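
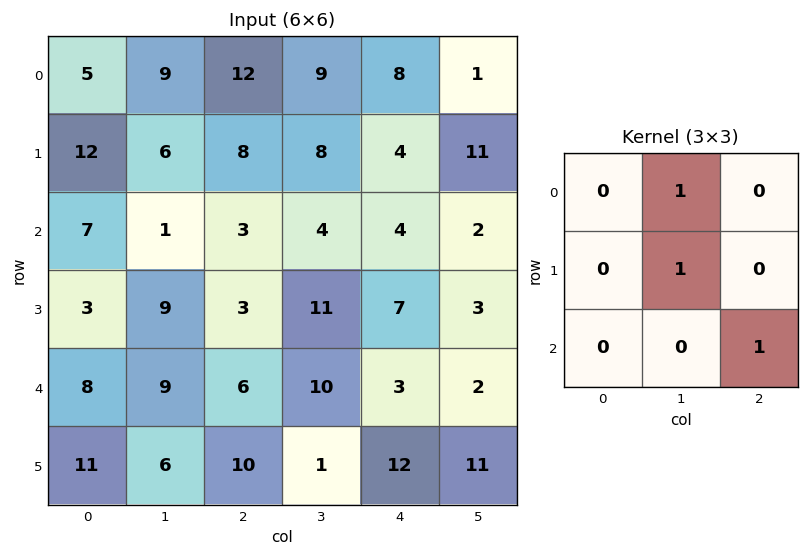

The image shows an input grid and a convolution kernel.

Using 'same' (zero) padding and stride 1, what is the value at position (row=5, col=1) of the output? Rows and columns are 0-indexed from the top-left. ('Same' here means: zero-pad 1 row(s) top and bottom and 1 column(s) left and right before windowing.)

The receptive field on the zero-padded input at this output position is [8 9 6 / 11 6 10 / 0 0 0]. Elementwise product with the kernel and sum: 9·1 + 6·1 + 0·1.

15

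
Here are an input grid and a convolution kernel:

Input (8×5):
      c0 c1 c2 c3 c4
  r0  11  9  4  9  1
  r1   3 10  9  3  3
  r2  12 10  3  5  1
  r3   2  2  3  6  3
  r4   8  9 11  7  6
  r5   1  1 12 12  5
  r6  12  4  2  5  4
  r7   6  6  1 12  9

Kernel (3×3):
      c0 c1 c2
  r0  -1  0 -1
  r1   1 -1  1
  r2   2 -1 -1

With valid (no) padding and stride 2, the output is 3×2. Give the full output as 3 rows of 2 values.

Output[0,0]: The receptive field on the input at this output position is [11 9 4 / 3 10 9 / 12 10 3]. Elementwise product with the kernel and sum: 11·-1 + 4·-1 + 3·1 + 10·-1 + 9·1 + 12·2 + 10·-1 + 3·-1.
Output[0,1]: The receptive field on the input at this output position is [4 9 1 / 9 3 3 / 3 5 1]. Elementwise product with the kernel and sum: 4·-1 + 1·-1 + 9·1 + 3·-1 + 3·1 + 3·2 + 5·-1 + 1·-1.

-2 4
-16 5
11 -17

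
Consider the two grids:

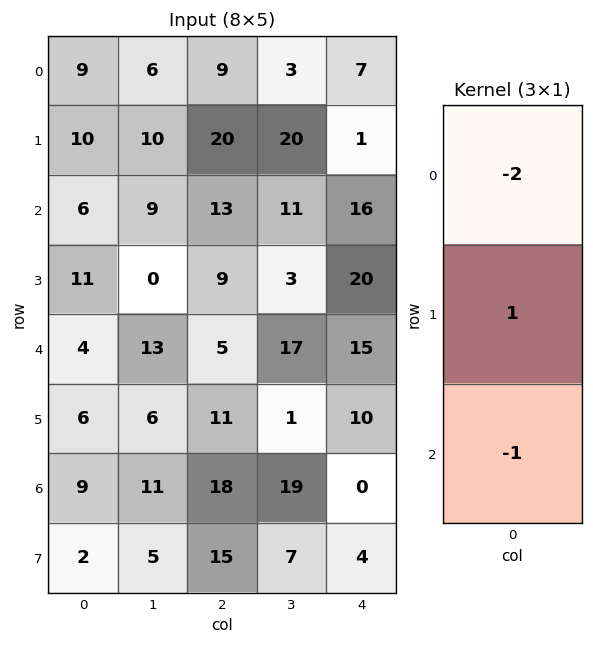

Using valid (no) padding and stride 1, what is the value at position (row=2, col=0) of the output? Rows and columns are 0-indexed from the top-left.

-5

The receptive field on the input at this output position is [6 / 11 / 4]. Elementwise product with the kernel and sum: 6·-2 + 11·1 + 4·-1.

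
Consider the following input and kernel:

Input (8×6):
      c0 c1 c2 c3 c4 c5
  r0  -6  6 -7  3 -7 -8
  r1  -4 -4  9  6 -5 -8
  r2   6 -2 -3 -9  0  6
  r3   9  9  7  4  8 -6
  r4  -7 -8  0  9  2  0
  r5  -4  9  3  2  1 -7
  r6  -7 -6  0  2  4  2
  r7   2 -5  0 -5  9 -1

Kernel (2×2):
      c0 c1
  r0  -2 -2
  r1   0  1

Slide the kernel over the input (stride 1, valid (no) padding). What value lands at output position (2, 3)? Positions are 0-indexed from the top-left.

The receptive field on the input at this output position is [-9 0 / 4 8]. Elementwise product with the kernel and sum: -9·-2 + 0·-2 + 8·1.

26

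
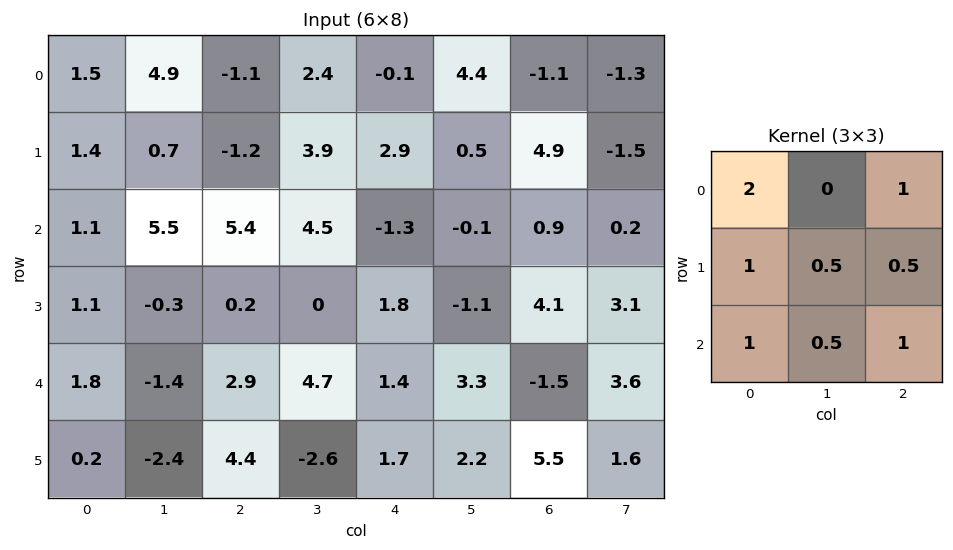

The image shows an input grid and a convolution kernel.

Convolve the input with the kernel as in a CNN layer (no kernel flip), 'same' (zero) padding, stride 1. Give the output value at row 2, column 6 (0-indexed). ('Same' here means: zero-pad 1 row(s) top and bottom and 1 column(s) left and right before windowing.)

The receptive field on the zero-padded input at this output position is [0.5 4.9 -1.5 / -0.1 0.9 0.2 / -1.1 4.1 3.1]. Elementwise product with the kernel and sum: 0.5·2 + -1.5·1 + -0.1·1 + 0.9·0.5 + 0.2·0.5 + -1.1·1 + 4.1·0.5 + 3.1·1.

4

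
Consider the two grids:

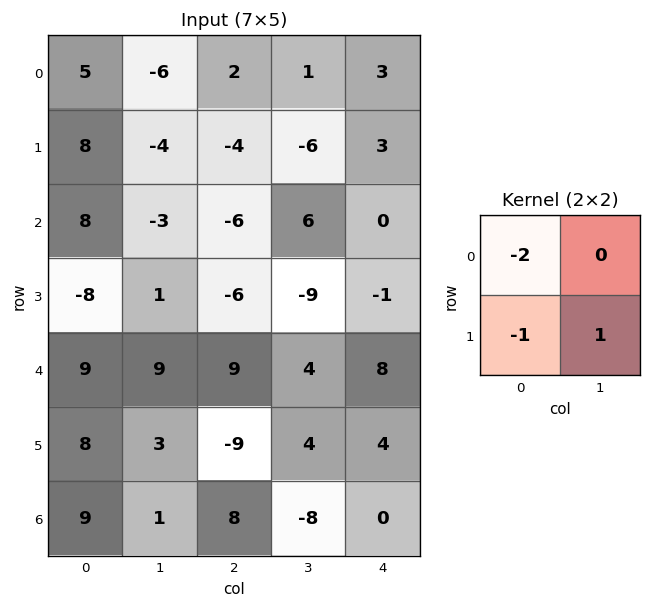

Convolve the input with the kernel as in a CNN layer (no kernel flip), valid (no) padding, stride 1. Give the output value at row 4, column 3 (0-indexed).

-8

The receptive field on the input at this output position is [4 8 / 4 4]. Elementwise product with the kernel and sum: 4·-2 + 4·-1 + 4·1.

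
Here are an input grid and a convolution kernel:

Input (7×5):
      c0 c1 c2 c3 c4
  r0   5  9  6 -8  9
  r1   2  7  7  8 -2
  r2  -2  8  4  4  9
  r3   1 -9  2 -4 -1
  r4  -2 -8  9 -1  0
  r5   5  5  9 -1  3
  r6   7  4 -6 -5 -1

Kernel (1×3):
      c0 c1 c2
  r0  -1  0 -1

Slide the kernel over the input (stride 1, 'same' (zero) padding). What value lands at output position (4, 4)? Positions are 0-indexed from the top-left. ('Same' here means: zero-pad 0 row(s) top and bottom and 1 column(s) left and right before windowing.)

1

The receptive field on the zero-padded input at this output position is [-1 0 0]. Elementwise product with the kernel and sum: -1·-1 + 0·-1.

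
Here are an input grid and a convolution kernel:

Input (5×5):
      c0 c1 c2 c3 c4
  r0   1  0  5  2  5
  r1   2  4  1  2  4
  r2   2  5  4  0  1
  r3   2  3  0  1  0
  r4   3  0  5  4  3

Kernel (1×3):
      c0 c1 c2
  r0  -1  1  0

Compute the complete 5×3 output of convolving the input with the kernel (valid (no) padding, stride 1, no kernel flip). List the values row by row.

-1 5 -3
2 -3 1
3 -1 -4
1 -3 1
-3 5 -1

Output[0,0]: The receptive field on the input at this output position is [1 0 5]. Elementwise product with the kernel and sum: 1·-1 + 0·1.
Output[0,1]: The receptive field on the input at this output position is [0 5 2]. Elementwise product with the kernel and sum: 0·-1 + 5·1.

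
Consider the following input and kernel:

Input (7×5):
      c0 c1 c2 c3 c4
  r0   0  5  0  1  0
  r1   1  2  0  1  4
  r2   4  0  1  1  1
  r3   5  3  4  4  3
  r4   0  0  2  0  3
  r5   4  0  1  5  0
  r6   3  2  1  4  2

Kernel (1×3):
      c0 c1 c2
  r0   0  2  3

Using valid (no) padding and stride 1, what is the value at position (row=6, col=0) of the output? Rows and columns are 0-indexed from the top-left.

7

The receptive field on the input at this output position is [3 2 1]. Elementwise product with the kernel and sum: 2·2 + 1·3.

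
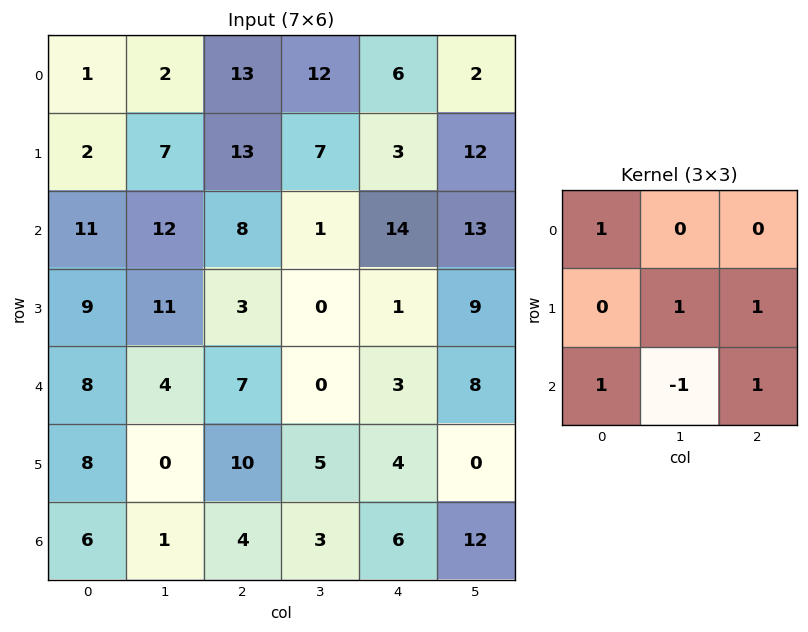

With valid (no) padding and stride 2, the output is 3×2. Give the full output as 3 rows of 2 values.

28 44
36 19
27 23

Output[0,0]: The receptive field on the input at this output position is [1 2 13 / 2 7 13 / 11 12 8]. Elementwise product with the kernel and sum: 1·1 + 7·1 + 13·1 + 11·1 + 12·-1 + 8·1.
Output[0,1]: The receptive field on the input at this output position is [13 12 6 / 13 7 3 / 8 1 14]. Elementwise product with the kernel and sum: 13·1 + 7·1 + 3·1 + 8·1 + 1·-1 + 14·1.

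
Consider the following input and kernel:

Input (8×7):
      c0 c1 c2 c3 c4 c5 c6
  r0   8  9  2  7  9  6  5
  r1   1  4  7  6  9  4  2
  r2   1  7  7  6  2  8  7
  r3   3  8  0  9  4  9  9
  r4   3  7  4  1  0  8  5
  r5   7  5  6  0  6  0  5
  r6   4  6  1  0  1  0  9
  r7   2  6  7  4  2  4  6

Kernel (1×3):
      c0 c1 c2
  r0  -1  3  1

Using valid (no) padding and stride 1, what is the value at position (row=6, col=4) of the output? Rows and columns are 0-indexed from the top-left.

The receptive field on the input at this output position is [1 0 9]. Elementwise product with the kernel and sum: 1·-1 + 0·3 + 9·1.

8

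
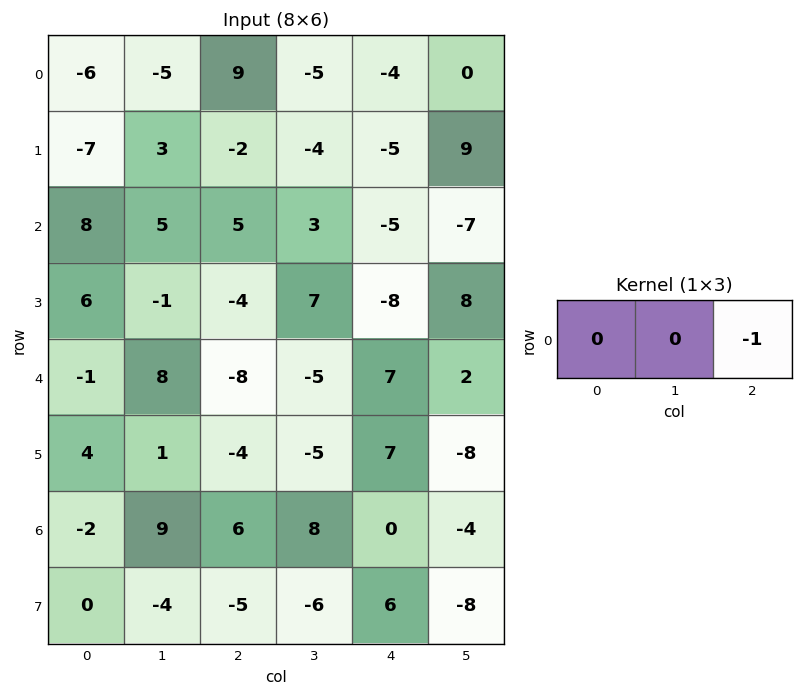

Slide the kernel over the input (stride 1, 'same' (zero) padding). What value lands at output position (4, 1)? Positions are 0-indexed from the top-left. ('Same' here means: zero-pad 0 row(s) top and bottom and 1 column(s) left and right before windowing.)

8

The receptive field on the zero-padded input at this output position is [-1 8 -8]. Elementwise product with the kernel and sum: -8·-1.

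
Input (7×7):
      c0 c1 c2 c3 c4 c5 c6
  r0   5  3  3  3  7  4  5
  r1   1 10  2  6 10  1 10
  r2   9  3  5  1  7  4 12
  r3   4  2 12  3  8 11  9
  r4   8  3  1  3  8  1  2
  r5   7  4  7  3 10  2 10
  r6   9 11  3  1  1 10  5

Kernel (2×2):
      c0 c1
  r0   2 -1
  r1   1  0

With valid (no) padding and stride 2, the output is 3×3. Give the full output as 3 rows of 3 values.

Output[0,0]: The receptive field on the input at this output position is [5 3 / 1 10]. Elementwise product with the kernel and sum: 5·2 + 3·-1 + 1·1.
Output[0,1]: The receptive field on the input at this output position is [3 3 / 2 6]. Elementwise product with the kernel and sum: 3·2 + 3·-1 + 2·1.

8 5 20
19 21 18
20 6 25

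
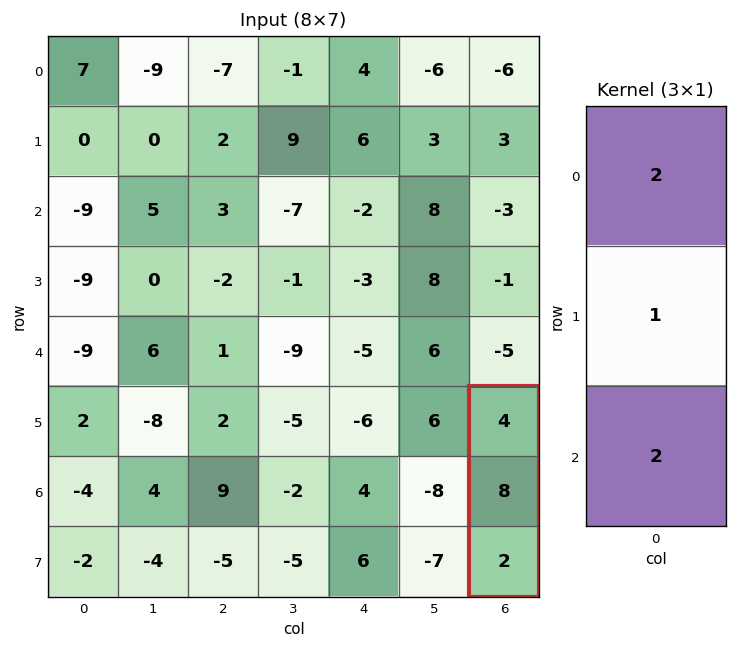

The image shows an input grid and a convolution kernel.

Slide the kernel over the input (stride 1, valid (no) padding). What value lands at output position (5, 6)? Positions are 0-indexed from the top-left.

20

The receptive field on the input at this output position is [4 / 8 / 2]. Elementwise product with the kernel and sum: 4·2 + 8·1 + 2·2.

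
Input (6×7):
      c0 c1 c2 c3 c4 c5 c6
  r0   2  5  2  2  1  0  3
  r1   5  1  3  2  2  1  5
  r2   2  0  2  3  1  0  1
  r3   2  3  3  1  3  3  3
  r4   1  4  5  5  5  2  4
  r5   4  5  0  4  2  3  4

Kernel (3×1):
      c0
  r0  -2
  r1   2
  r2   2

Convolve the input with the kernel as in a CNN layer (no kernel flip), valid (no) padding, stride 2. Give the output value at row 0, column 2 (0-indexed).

The receptive field on the input at this output position is [1 / 2 / 1]. Elementwise product with the kernel and sum: 1·-2 + 2·2 + 1·2.

4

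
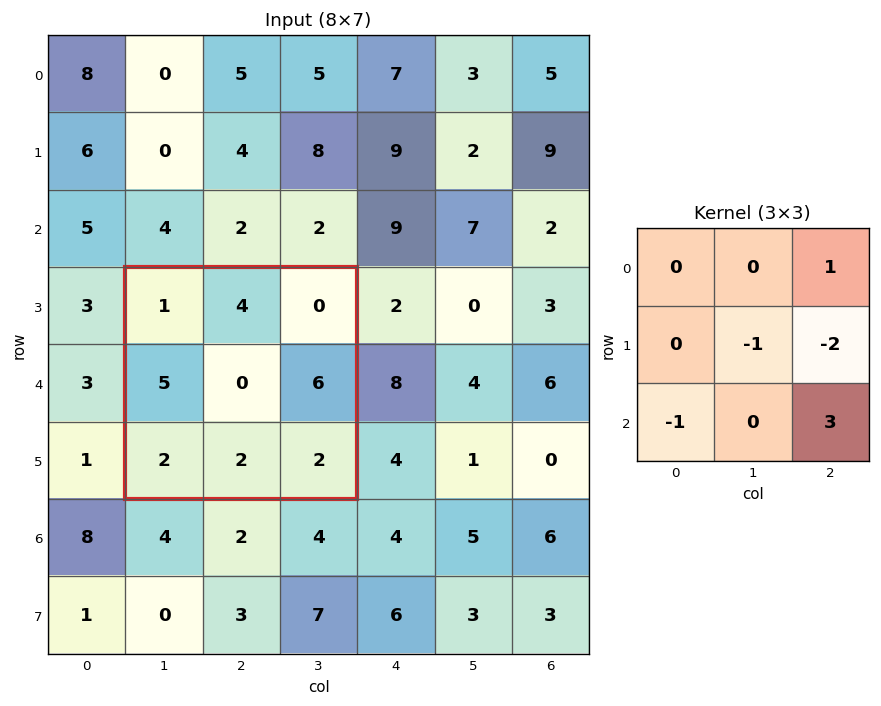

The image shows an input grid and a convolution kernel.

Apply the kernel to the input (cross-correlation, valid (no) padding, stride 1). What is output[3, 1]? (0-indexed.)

-8

The receptive field on the input at this output position is [1 4 0 / 5 0 6 / 2 2 2]. Elementwise product with the kernel and sum: 0·1 + 0·-1 + 6·-2 + 2·-1 + 2·3.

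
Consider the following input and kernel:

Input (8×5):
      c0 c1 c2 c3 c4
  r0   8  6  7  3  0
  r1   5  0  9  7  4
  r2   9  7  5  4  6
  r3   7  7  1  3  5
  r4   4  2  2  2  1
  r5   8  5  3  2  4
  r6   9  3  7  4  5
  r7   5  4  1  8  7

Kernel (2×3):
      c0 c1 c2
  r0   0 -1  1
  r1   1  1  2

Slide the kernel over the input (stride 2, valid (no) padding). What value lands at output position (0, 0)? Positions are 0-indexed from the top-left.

The receptive field on the input at this output position is [8 6 7 / 5 0 9]. Elementwise product with the kernel and sum: 6·-1 + 7·1 + 5·1 + 0·1 + 9·2.

24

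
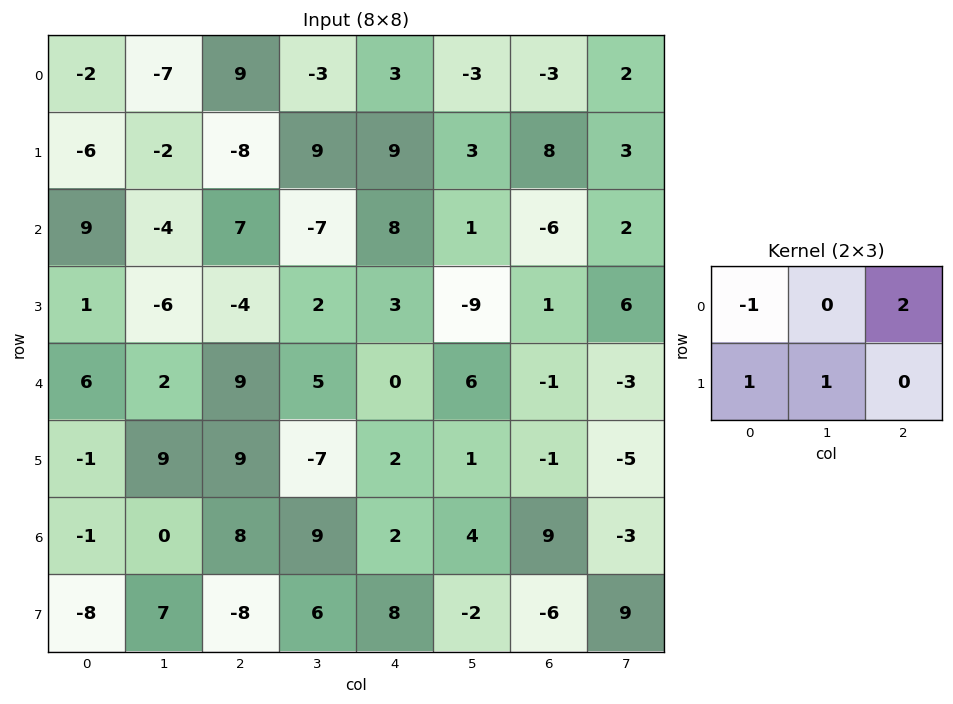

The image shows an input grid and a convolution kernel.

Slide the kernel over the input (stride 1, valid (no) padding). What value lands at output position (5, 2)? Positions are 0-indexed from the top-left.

12

The receptive field on the input at this output position is [9 -7 2 / 8 9 2]. Elementwise product with the kernel and sum: 9·-1 + 2·2 + 8·1 + 9·1.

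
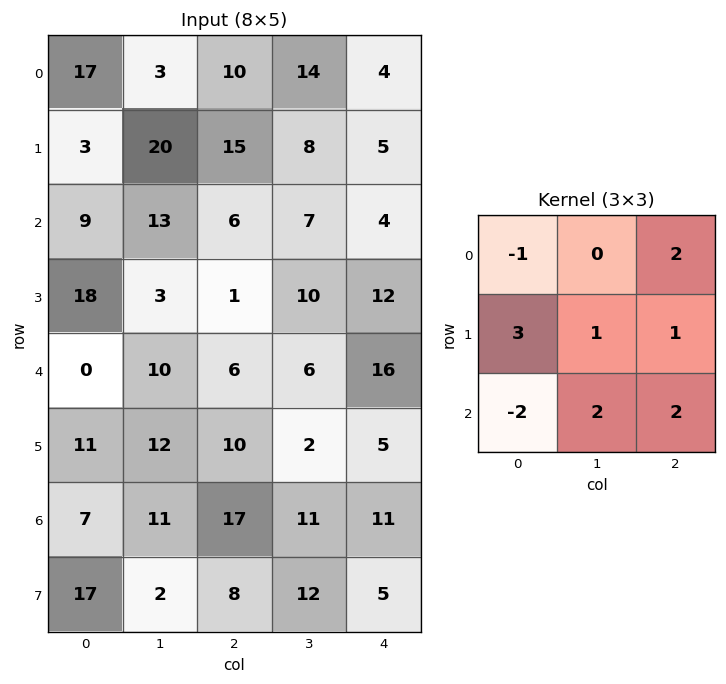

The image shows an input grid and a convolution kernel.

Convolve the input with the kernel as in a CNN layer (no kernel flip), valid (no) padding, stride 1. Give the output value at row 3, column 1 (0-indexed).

The receptive field on the input at this output position is [3 1 10 / 10 6 6 / 12 10 2]. Elementwise product with the kernel and sum: 3·-1 + 10·2 + 10·3 + 6·1 + 6·1 + 12·-2 + 10·2 + 2·2.

59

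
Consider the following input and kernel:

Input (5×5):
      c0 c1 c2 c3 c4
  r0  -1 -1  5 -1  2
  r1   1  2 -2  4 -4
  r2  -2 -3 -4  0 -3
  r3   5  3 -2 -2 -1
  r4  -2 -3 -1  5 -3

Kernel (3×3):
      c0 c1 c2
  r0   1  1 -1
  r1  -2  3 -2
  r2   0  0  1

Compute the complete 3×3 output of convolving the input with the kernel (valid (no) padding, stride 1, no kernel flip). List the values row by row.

-3 -13 23
6 -12 19
1 -10 -4

Output[0,0]: The receptive field on the input at this output position is [-1 -1 5 / 1 2 -2 / -2 -3 -4]. Elementwise product with the kernel and sum: -1·1 + -1·1 + 5·-1 + 1·-2 + 2·3 + -2·-2 + -4·1.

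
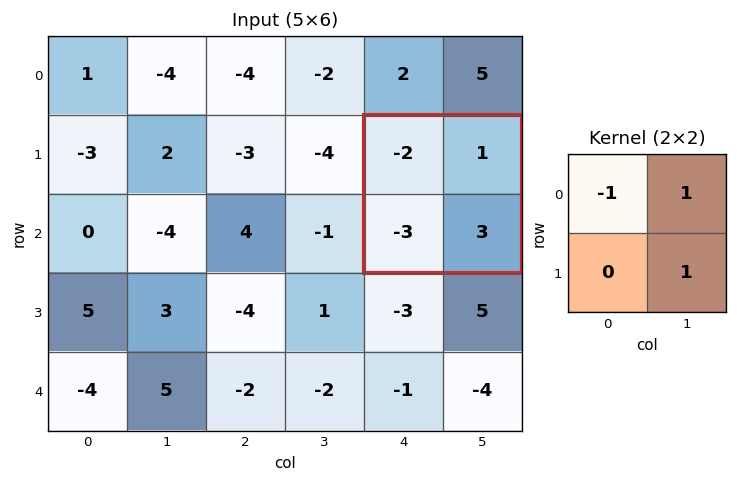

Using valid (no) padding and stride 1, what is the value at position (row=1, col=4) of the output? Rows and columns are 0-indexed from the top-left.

6

The receptive field on the input at this output position is [-2 1 / -3 3]. Elementwise product with the kernel and sum: -2·-1 + 1·1 + 3·1.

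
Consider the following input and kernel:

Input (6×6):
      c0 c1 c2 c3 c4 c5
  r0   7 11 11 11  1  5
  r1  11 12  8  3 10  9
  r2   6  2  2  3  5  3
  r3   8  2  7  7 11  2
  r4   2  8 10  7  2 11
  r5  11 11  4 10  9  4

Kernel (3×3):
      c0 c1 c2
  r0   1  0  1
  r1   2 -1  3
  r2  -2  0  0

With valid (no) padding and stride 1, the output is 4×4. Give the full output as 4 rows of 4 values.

Output[0,0]: The receptive field on the input at this output position is [7 11 11 / 11 12 8 / 6 2 2]. Elementwise product with the kernel and sum: 7·1 + 11·1 + 11·2 + 12·-1 + 8·3 + 6·-2.
Output[0,1]: The receptive field on the input at this output position is [11 11 11 / 12 8 3 / 2 2 3]. Elementwise product with the kernel and sum: 11·1 + 11·1 + 12·2 + 8·-1 + 3·3 + 2·-2.

40 43 51 33
19 22 20 8
39 7 27 1
19 14 29 34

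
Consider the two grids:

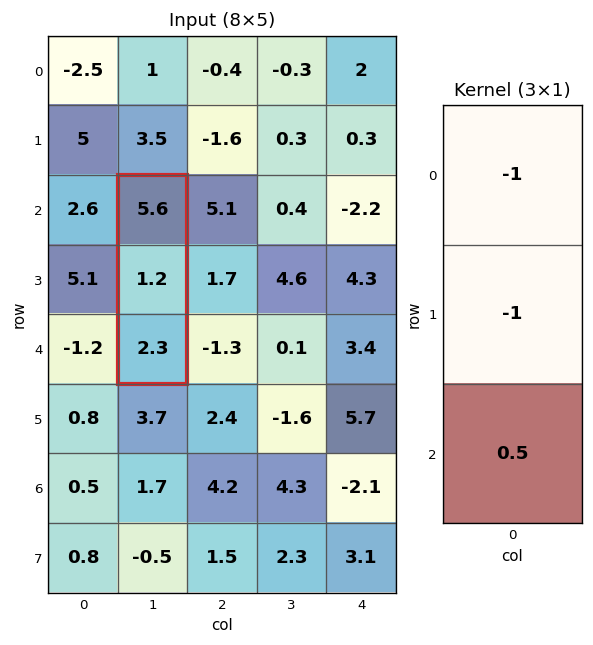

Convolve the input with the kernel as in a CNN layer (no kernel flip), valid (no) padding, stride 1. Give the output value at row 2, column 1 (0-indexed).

The receptive field on the input at this output position is [5.6 / 1.2 / 2.3]. Elementwise product with the kernel and sum: 5.6·-1 + 1.2·-1 + 2.3·0.5.

-5.65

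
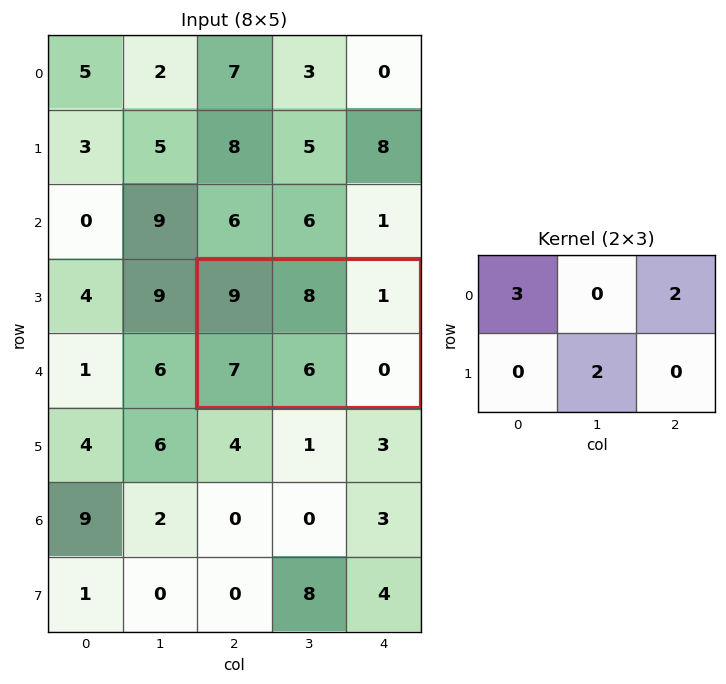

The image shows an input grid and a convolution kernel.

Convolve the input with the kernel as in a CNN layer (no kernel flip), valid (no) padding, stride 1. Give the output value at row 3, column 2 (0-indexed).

The receptive field on the input at this output position is [9 8 1 / 7 6 0]. Elementwise product with the kernel and sum: 9·3 + 1·2 + 6·2.

41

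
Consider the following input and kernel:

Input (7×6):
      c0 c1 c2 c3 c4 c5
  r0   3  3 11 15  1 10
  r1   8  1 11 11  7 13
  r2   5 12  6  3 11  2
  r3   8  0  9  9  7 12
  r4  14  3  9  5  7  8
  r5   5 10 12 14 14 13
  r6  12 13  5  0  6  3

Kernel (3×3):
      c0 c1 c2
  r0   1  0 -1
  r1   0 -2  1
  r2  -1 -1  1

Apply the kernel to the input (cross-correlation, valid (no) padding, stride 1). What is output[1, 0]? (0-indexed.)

-20

The receptive field on the input at this output position is [8 1 11 / 5 12 6 / 8 0 9]. Elementwise product with the kernel and sum: 8·1 + 11·-1 + 12·-2 + 6·1 + 8·-1 + 0·-1 + 9·1.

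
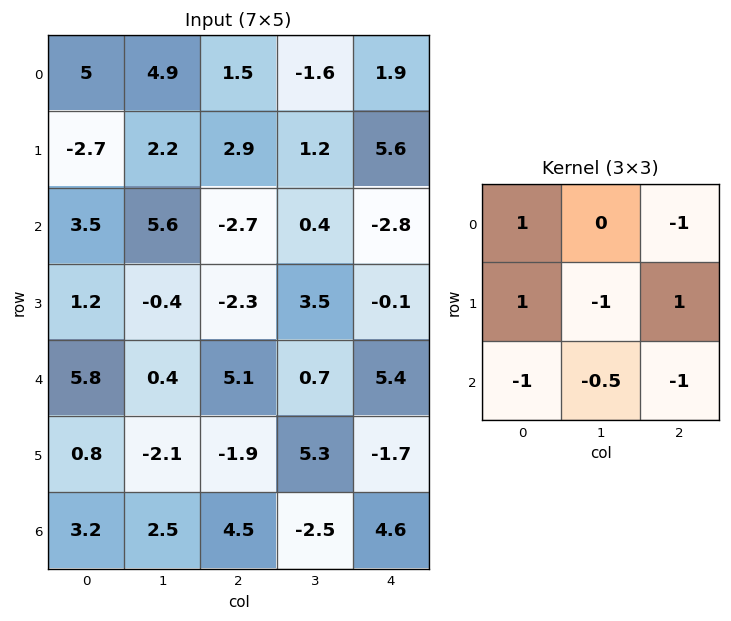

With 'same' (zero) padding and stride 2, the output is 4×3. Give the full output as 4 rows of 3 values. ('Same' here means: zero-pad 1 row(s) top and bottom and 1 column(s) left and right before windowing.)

Output[0,0]: The receptive field on the zero-padded input at this output position is [0 0 0 / 0 5 4.9 / 0 -2.7 2.2]. Elementwise product with the kernel and sum: 0·1 + 0·-1 + 0·1 + 5·-1 + 4.9·1 + 0·-1 + -2.7·-0.5 + 2.2·-1.
Output[0,1]: The receptive field on the zero-padded input at this output position is [0 0 0 / 4.9 1.5 -1.6 / 2.2 2.9 1.2]. Elementwise product with the kernel and sum: 0·1 + 0·-1 + 4.9·1 + 1.5·-1 + -1.6·1 + 2.2·-1 + 2.9·-0.5 + 1.2·-1.

-0.95 -3.05 -7.5
-0.3 7.75 0.95
-3.3 -10.15 -5.65
1.4 -11.9 -1.8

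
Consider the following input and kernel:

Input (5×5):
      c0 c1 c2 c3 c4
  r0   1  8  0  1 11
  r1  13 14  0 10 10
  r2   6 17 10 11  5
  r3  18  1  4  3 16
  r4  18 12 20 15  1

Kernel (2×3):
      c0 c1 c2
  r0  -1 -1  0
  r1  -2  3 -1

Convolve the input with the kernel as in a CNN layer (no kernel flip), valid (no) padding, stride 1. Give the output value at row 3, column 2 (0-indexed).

-3

The receptive field on the input at this output position is [4 3 16 / 20 15 1]. Elementwise product with the kernel and sum: 4·-1 + 3·-1 + 20·-2 + 15·3 + 1·-1.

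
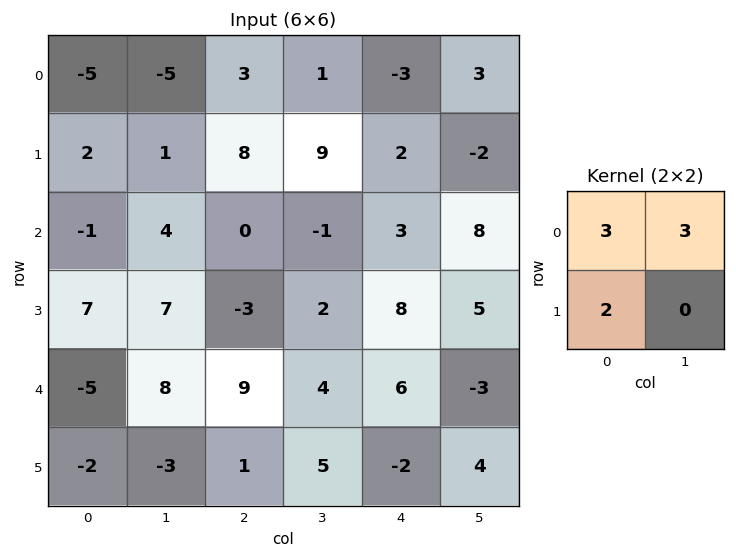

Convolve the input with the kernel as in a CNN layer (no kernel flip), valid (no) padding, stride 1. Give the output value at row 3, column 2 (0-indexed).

15

The receptive field on the input at this output position is [-3 2 / 9 4]. Elementwise product with the kernel and sum: -3·3 + 2·3 + 9·2.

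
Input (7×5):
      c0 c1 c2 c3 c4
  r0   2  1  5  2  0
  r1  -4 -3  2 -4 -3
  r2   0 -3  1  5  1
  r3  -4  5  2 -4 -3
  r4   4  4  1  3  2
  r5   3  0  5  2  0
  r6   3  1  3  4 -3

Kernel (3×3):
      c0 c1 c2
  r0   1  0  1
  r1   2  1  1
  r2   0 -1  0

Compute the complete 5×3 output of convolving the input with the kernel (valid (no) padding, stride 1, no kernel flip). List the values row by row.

Output[0,0]: The receptive field on the input at this output position is [2 1 5 / -4 -3 2 / 0 -3 1]. Elementwise product with the kernel and sum: 2·1 + 5·1 + -4·2 + -3·1 + 2·1 + -3·-1.
Output[0,1]: The receptive field on the input at this output position is [1 5 2 / -3 2 -4 / -3 1 5]. Elementwise product with the kernel and sum: 1·1 + 2·1 + -3·2 + 2·1 + -4·1 + 1·-1.

1 -6 -3
-9 -9 11
-4 9 -4
11 8 4
15 11 11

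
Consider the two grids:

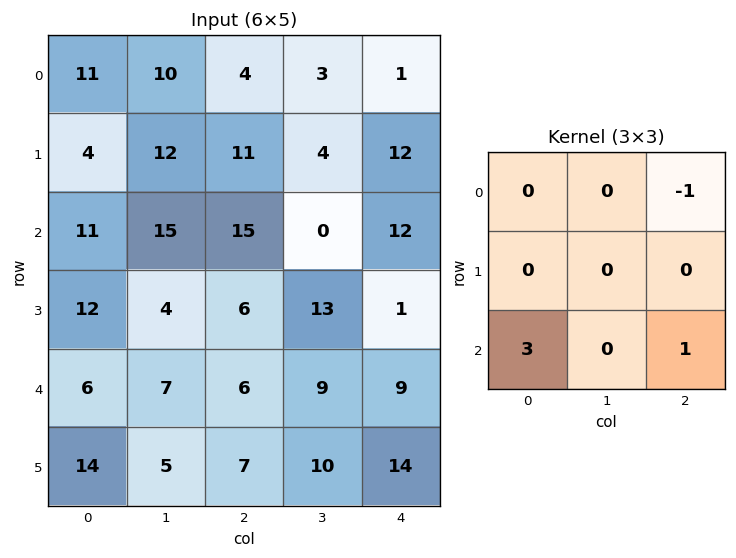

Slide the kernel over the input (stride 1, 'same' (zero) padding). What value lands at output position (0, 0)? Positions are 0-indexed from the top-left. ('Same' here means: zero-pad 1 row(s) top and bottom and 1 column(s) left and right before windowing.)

12

The receptive field on the zero-padded input at this output position is [0 0 0 / 0 11 10 / 0 4 12]. Elementwise product with the kernel and sum: 0·-1 + 0·3 + 12·1.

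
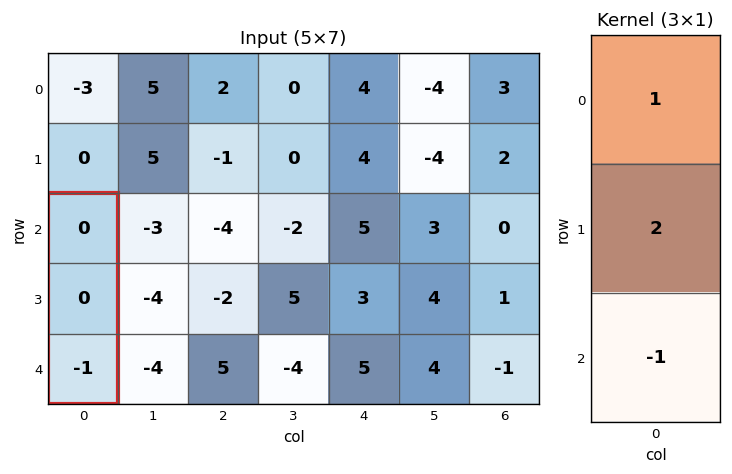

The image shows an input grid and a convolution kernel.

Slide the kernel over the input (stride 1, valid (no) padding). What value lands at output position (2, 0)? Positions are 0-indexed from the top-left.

1

The receptive field on the input at this output position is [0 / 0 / -1]. Elementwise product with the kernel and sum: 0·1 + 0·2 + -1·-1.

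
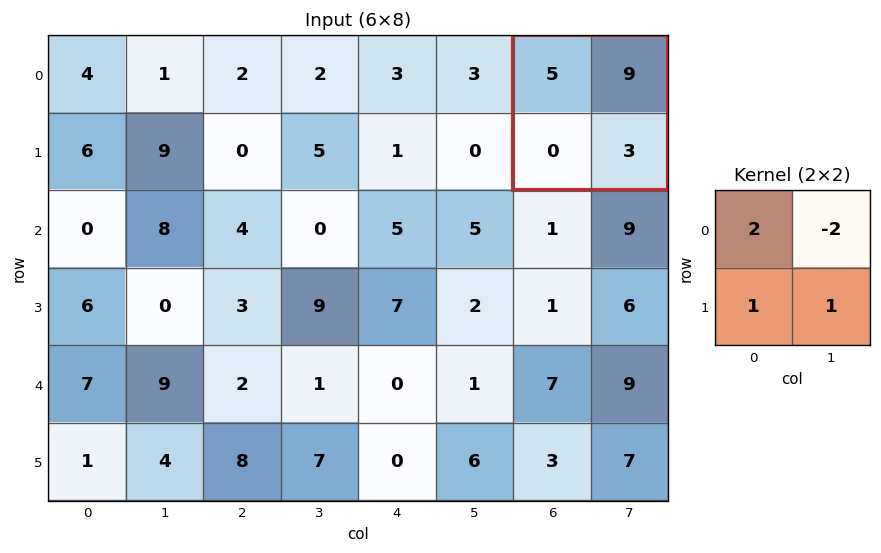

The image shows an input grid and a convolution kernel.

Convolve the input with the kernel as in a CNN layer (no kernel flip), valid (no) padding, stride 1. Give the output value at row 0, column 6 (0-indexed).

The receptive field on the input at this output position is [5 9 / 0 3]. Elementwise product with the kernel and sum: 5·2 + 9·-2 + 0·1 + 3·1.

-5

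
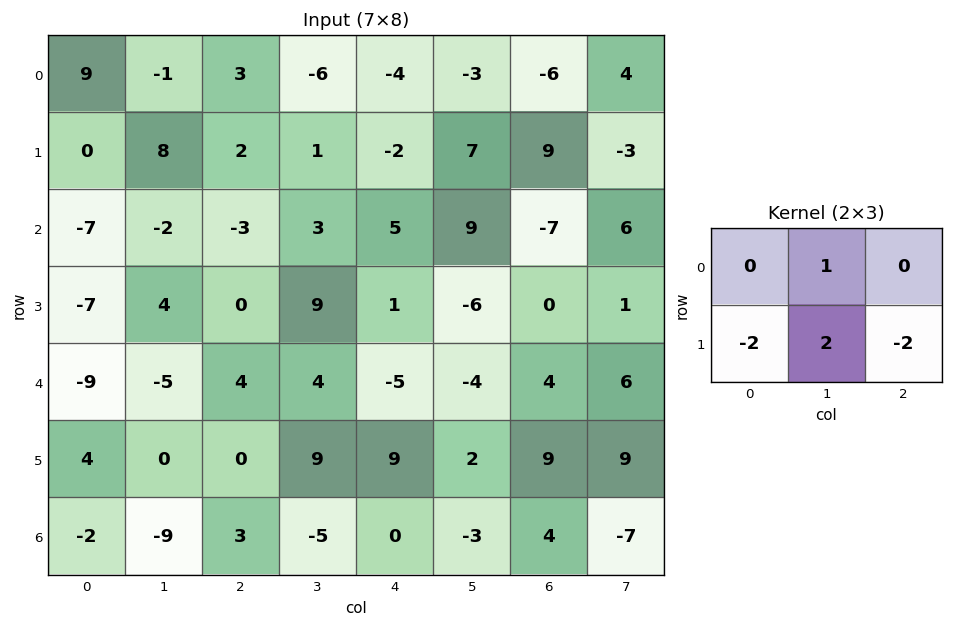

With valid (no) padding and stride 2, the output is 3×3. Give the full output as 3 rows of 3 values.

Output[0,0]: The receptive field on the input at this output position is [9 -1 3 / 0 8 2]. Elementwise product with the kernel and sum: -1·1 + 0·-2 + 8·2 + 2·-2.

11 -4 -3
20 19 -5
-13 4 -36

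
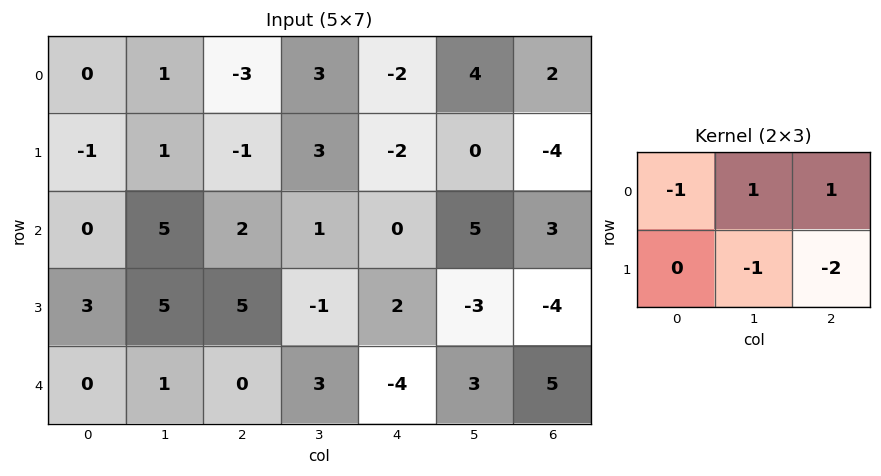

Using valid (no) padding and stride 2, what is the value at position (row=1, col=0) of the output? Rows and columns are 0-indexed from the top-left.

The receptive field on the input at this output position is [0 5 2 / 3 5 5]. Elementwise product with the kernel and sum: 0·-1 + 5·1 + 2·1 + 5·-1 + 5·-2.

-8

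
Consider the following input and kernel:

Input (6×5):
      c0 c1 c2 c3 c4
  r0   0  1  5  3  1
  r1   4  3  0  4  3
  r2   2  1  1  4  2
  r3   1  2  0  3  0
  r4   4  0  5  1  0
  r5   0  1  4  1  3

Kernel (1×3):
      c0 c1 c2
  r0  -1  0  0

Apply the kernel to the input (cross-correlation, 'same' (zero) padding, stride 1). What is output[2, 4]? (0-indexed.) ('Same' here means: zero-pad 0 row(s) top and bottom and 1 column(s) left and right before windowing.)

The receptive field on the zero-padded input at this output position is [4 2 0]. Elementwise product with the kernel and sum: 4·-1.

-4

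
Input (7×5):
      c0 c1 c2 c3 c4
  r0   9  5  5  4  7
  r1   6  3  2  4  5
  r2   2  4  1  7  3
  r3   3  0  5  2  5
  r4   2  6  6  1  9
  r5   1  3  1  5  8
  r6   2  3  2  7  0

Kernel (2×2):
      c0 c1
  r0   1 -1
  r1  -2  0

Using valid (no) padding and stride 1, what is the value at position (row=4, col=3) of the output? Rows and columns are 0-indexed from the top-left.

The receptive field on the input at this output position is [1 9 / 5 8]. Elementwise product with the kernel and sum: 1·1 + 9·-1 + 5·-2.

-18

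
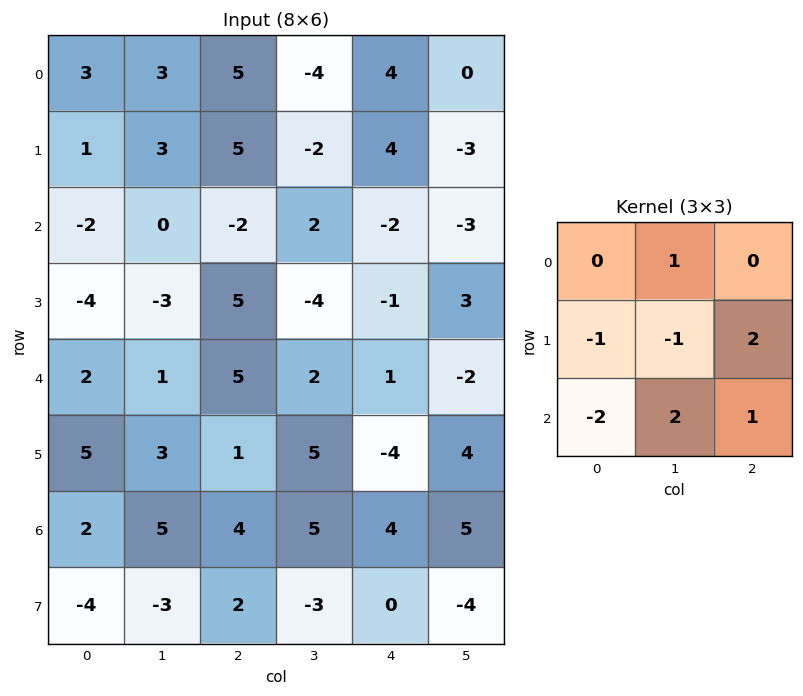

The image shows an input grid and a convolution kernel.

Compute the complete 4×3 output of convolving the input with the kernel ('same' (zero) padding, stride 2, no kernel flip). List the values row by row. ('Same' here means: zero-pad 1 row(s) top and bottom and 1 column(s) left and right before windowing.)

8 -14 9
-8 23 7
9 4 -22
2 9 -1

Output[0,0]: The receptive field on the zero-padded input at this output position is [0 0 0 / 0 3 3 / 0 1 3]. Elementwise product with the kernel and sum: 0·1 + 0·-1 + 3·-1 + 3·2 + 0·-2 + 1·2 + 3·1.
Output[0,1]: The receptive field on the zero-padded input at this output position is [0 0 0 / 3 5 -4 / 3 5 -2]. Elementwise product with the kernel and sum: 0·1 + 3·-1 + 5·-1 + -4·2 + 3·-2 + 5·2 + -2·1.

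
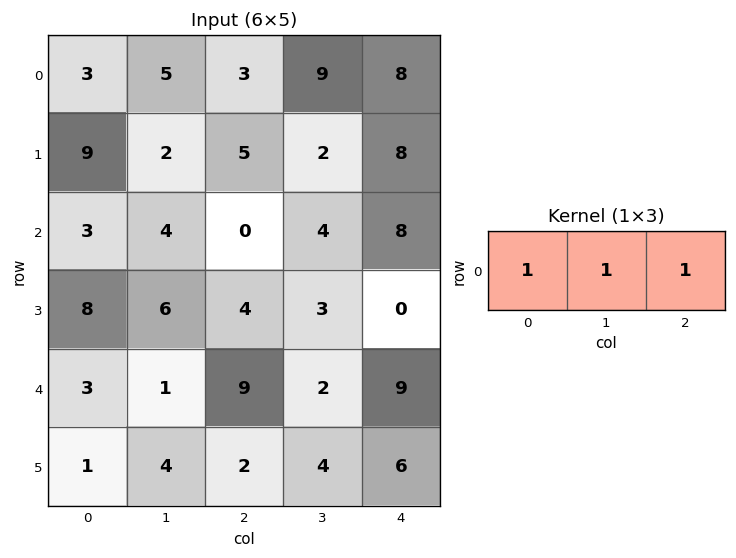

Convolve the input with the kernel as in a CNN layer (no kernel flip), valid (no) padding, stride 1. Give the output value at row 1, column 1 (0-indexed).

9

The receptive field on the input at this output position is [2 5 2]. Elementwise product with the kernel and sum: 2·1 + 5·1 + 2·1.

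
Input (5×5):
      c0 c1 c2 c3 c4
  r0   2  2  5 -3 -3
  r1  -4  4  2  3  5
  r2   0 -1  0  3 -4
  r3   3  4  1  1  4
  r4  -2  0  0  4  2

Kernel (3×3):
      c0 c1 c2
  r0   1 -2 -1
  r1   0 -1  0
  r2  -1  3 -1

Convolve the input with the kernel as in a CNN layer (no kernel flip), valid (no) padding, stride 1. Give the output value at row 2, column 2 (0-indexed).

The receptive field on the input at this output position is [0 3 -4 / 1 1 4 / 0 4 2]. Elementwise product with the kernel and sum: 0·1 + 3·-2 + -4·-1 + 1·-1 + 0·-1 + 4·3 + 2·-1.

7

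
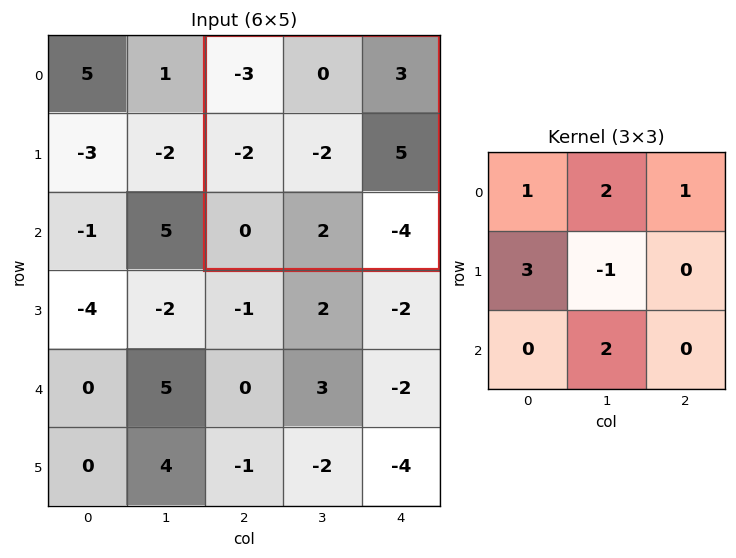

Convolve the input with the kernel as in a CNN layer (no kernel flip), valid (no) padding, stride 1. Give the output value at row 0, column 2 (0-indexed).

The receptive field on the input at this output position is [-3 0 3 / -2 -2 5 / 0 2 -4]. Elementwise product with the kernel and sum: -3·1 + 0·2 + 3·1 + -2·3 + -2·-1 + 2·2.

0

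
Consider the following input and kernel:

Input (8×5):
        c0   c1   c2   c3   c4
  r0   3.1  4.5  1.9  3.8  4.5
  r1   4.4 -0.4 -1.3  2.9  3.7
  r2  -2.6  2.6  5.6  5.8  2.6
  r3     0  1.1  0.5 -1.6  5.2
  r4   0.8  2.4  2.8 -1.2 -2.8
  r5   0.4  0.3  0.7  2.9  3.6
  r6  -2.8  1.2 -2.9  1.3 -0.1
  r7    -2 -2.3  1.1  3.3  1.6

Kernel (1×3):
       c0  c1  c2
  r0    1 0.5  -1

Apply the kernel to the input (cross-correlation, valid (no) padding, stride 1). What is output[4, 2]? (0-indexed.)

The receptive field on the input at this output position is [2.8 -1.2 -2.8]. Elementwise product with the kernel and sum: 2.8·1 + -1.2·0.5 + -2.8·-1.

5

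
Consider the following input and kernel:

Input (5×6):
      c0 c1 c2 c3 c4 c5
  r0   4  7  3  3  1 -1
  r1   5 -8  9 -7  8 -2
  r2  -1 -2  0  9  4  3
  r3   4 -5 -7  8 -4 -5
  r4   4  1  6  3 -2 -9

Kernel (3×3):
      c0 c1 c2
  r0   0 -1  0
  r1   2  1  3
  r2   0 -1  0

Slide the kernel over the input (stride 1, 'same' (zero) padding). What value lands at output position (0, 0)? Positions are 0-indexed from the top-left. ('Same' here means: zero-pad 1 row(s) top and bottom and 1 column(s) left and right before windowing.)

The receptive field on the zero-padded input at this output position is [0 0 0 / 0 4 7 / 0 5 -8]. Elementwise product with the kernel and sum: 0·-1 + 0·2 + 4·1 + 7·3 + 5·-1.

20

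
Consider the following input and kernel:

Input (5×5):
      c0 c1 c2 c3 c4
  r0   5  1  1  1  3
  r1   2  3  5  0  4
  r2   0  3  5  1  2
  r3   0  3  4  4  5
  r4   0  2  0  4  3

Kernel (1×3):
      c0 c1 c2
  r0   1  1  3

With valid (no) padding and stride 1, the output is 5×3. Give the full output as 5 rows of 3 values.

Output[0,0]: The receptive field on the input at this output position is [5 1 1]. Elementwise product with the kernel and sum: 5·1 + 1·1 + 1·3.
Output[0,1]: The receptive field on the input at this output position is [1 1 1]. Elementwise product with the kernel and sum: 1·1 + 1·1 + 1·3.

9 5 11
20 8 17
18 11 12
15 19 23
2 14 13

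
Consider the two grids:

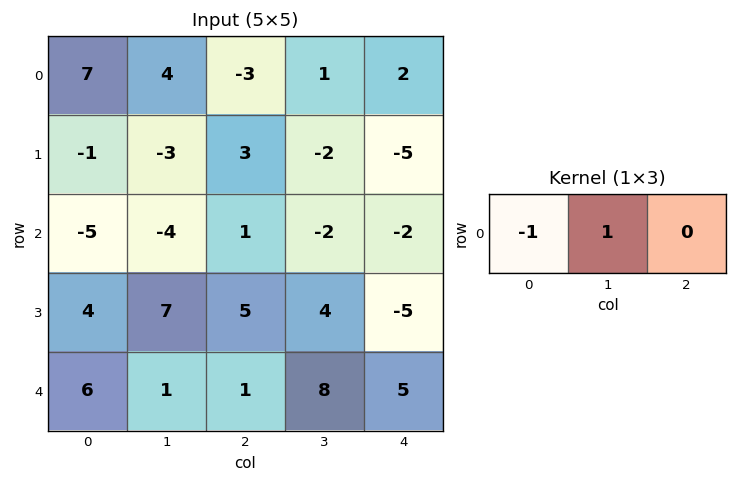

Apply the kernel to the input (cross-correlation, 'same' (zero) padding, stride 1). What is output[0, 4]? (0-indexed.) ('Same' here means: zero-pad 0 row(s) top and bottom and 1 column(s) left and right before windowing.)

The receptive field on the zero-padded input at this output position is [1 2 0]. Elementwise product with the kernel and sum: 1·-1 + 2·1.

1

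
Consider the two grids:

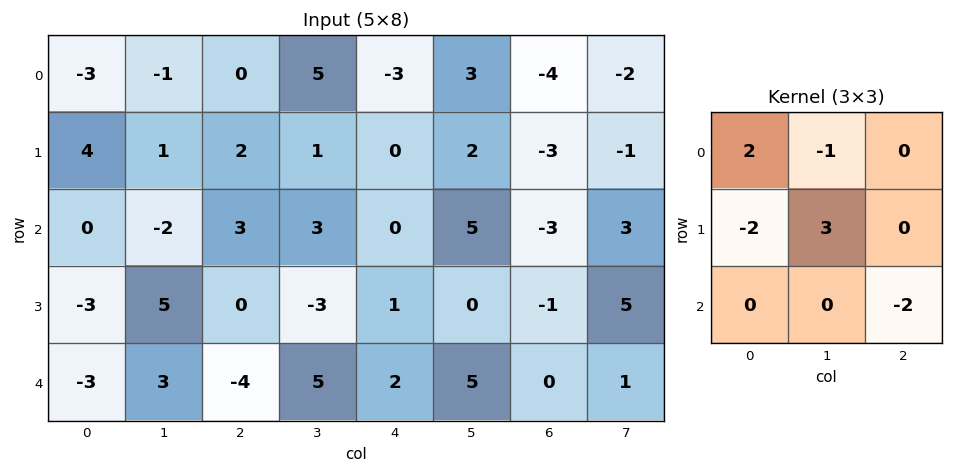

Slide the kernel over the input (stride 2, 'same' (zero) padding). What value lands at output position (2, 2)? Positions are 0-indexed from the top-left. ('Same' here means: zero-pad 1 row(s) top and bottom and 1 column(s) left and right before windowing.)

-11

The receptive field on the zero-padded input at this output position is [-3 1 0 / 5 2 5 / 0 0 0]. Elementwise product with the kernel and sum: -3·2 + 1·-1 + 5·-2 + 2·3 + 0·-2.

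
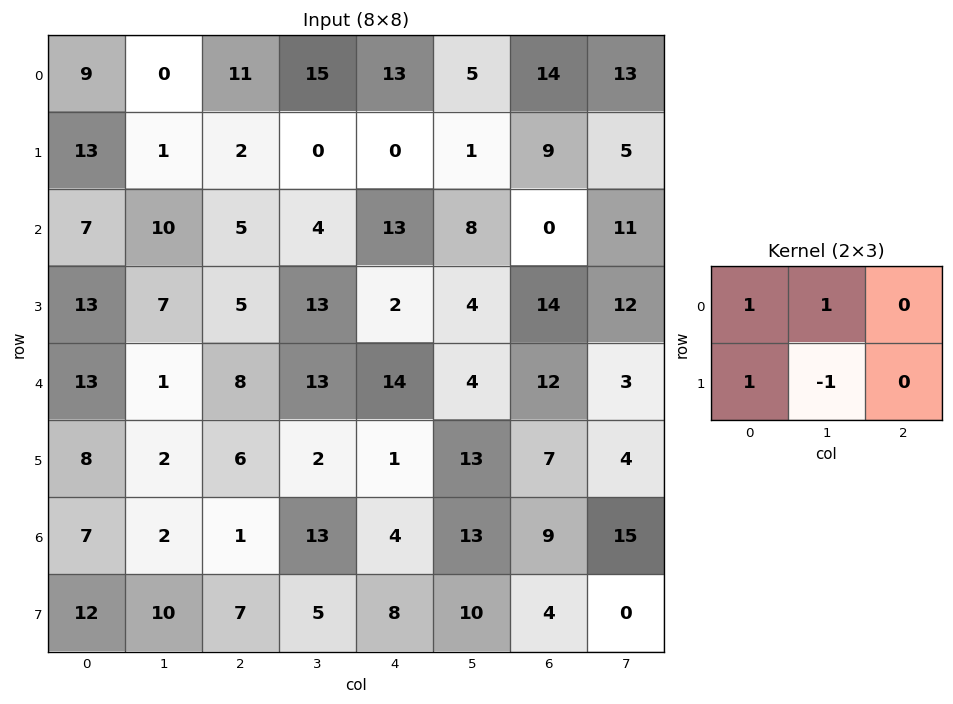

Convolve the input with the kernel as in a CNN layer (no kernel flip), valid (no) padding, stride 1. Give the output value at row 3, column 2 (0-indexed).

13

The receptive field on the input at this output position is [5 13 2 / 8 13 14]. Elementwise product with the kernel and sum: 5·1 + 13·1 + 8·1 + 13·-1.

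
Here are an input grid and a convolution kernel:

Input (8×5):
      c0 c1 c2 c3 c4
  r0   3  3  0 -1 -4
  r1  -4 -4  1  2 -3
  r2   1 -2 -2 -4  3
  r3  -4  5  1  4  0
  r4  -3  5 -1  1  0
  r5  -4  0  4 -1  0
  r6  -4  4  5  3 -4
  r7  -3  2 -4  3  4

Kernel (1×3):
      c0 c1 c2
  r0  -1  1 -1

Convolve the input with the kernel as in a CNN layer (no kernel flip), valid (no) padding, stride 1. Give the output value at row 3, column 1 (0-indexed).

-8

The receptive field on the input at this output position is [5 1 4]. Elementwise product with the kernel and sum: 5·-1 + 1·1 + 4·-1.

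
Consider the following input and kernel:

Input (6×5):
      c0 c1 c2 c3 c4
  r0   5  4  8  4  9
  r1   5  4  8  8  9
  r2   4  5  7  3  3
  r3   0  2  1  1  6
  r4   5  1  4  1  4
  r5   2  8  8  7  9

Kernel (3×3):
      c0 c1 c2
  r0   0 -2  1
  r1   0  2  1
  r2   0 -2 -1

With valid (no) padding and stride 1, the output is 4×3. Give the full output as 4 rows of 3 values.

-1 -5 17
12 6 -6
-4 -17 -1
-21 -15 -13

Output[0,0]: The receptive field on the input at this output position is [5 4 8 / 5 4 8 / 4 5 7]. Elementwise product with the kernel and sum: 4·-2 + 8·1 + 4·2 + 8·1 + 5·-2 + 7·-1.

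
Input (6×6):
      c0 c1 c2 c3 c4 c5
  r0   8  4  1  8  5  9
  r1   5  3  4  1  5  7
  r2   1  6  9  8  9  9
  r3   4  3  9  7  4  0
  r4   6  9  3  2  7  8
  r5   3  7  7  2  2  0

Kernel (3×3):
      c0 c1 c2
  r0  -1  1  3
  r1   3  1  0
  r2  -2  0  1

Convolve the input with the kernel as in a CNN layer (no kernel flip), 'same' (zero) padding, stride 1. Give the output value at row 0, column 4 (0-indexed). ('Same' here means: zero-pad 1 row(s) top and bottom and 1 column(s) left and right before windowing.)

34

The receptive field on the zero-padded input at this output position is [0 0 0 / 8 5 9 / 1 5 7]. Elementwise product with the kernel and sum: 0·-1 + 0·1 + 0·3 + 8·3 + 5·1 + 1·-2 + 7·1.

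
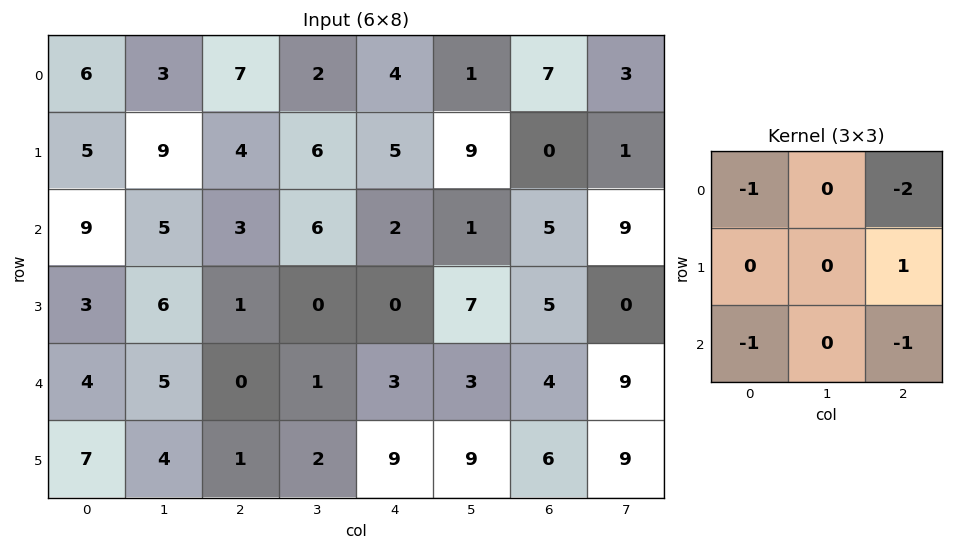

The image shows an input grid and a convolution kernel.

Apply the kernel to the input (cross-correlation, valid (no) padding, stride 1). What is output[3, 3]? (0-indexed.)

-22

The receptive field on the input at this output position is [0 0 7 / 1 3 3 / 2 9 9]. Elementwise product with the kernel and sum: 0·-1 + 7·-2 + 3·1 + 2·-1 + 9·-1.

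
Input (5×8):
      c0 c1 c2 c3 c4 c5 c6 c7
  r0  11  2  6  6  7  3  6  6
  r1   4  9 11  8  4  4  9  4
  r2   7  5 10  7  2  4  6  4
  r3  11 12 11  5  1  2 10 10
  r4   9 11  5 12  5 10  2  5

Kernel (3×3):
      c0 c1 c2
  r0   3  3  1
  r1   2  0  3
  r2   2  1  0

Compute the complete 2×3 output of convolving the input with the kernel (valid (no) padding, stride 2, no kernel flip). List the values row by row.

105 104 79
130 100 76

Output[0,0]: The receptive field on the input at this output position is [11 2 6 / 4 9 11 / 7 5 10]. Elementwise product with the kernel and sum: 11·3 + 2·3 + 6·1 + 4·2 + 11·3 + 7·2 + 5·1.
Output[0,1]: The receptive field on the input at this output position is [6 6 7 / 11 8 4 / 10 7 2]. Elementwise product with the kernel and sum: 6·3 + 6·3 + 7·1 + 11·2 + 4·3 + 10·2 + 7·1.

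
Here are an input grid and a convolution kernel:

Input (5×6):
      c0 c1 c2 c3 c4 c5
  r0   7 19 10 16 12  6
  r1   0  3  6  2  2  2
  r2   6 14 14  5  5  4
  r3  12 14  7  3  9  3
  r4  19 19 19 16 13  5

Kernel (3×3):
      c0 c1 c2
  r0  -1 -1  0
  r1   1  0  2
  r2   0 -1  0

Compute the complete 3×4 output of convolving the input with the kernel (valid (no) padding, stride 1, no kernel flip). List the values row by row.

Output[0,0]: The receptive field on the input at this output position is [7 19 10 / 0 3 6 / 6 14 14]. Elementwise product with the kernel and sum: 7·-1 + 19·-1 + 0·1 + 6·2 + 14·-1.
Output[0,1]: The receptive field on the input at this output position is [19 10 16 / 3 6 2 / 14 14 5]. Elementwise product with the kernel and sum: 19·-1 + 10·-1 + 3·1 + 2·2 + 14·-1.

-28 -36 -21 -27
17 8 13 0
-13 -27 -10 -14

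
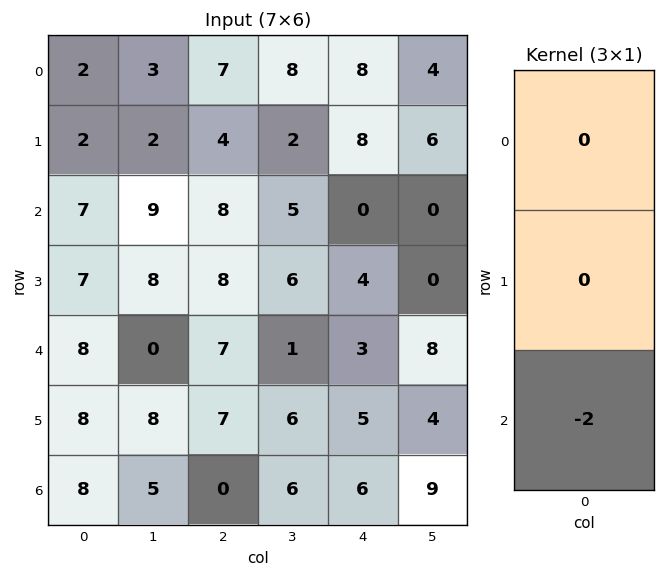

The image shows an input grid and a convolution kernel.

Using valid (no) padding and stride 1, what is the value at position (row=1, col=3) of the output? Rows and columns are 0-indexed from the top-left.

The receptive field on the input at this output position is [2 / 5 / 6]. Elementwise product with the kernel and sum: 6·-2.

-12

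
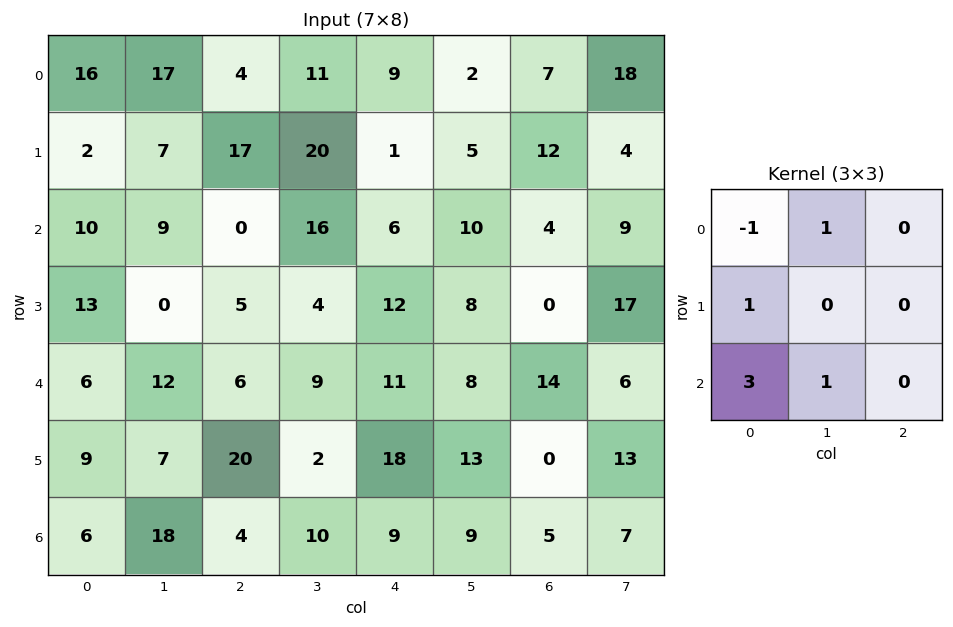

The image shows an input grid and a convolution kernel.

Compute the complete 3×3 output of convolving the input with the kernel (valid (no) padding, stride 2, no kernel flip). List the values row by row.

42 40 22
42 48 57
51 45 51

Output[0,0]: The receptive field on the input at this output position is [16 17 4 / 2 7 17 / 10 9 0]. Elementwise product with the kernel and sum: 16·-1 + 17·1 + 2·1 + 10·3 + 9·1.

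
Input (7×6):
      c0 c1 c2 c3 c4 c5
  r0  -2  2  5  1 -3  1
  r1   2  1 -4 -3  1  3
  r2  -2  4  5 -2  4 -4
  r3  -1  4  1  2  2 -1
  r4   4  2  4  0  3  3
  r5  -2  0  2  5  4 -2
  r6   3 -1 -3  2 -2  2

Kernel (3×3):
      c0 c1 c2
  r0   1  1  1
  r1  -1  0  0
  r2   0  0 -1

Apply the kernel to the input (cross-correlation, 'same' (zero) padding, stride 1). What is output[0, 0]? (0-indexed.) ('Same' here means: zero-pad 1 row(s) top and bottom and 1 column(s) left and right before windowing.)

The receptive field on the zero-padded input at this output position is [0 0 0 / 0 -2 2 / 0 2 1]. Elementwise product with the kernel and sum: 0·1 + 0·1 + 0·1 + 0·-1 + 1·-1.

-1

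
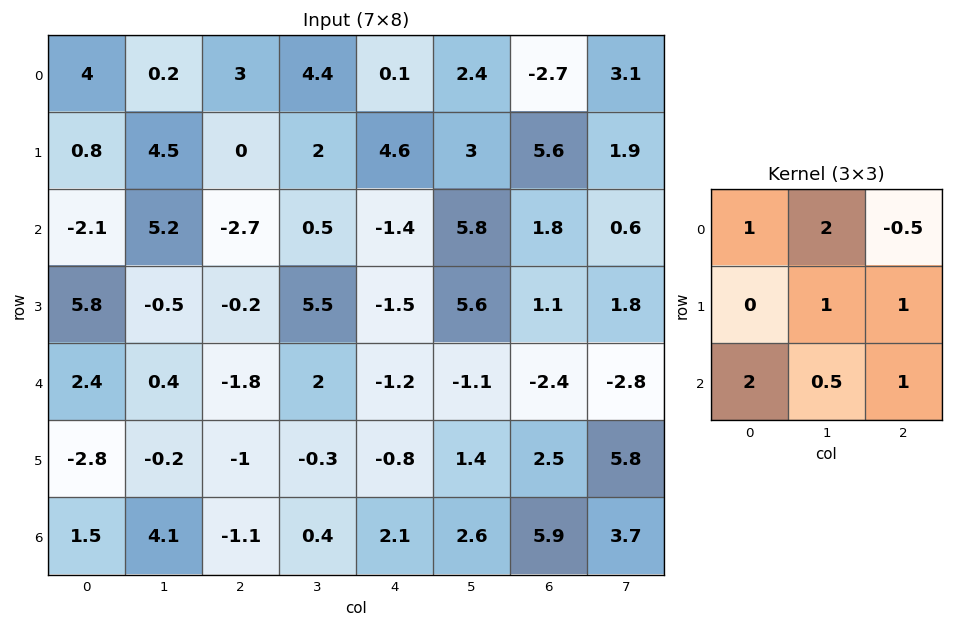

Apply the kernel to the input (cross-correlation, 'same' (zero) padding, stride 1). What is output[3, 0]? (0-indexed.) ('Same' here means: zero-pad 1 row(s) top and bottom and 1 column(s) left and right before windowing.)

The receptive field on the zero-padded input at this output position is [0 -2.1 5.2 / 0 5.8 -0.5 / 0 2.4 0.4]. Elementwise product with the kernel and sum: 0·1 + -2.1·2 + 5.2·-0.5 + 5.8·1 + -0.5·1 + 0·2 + 2.4·0.5 + 0.4·1.

0.1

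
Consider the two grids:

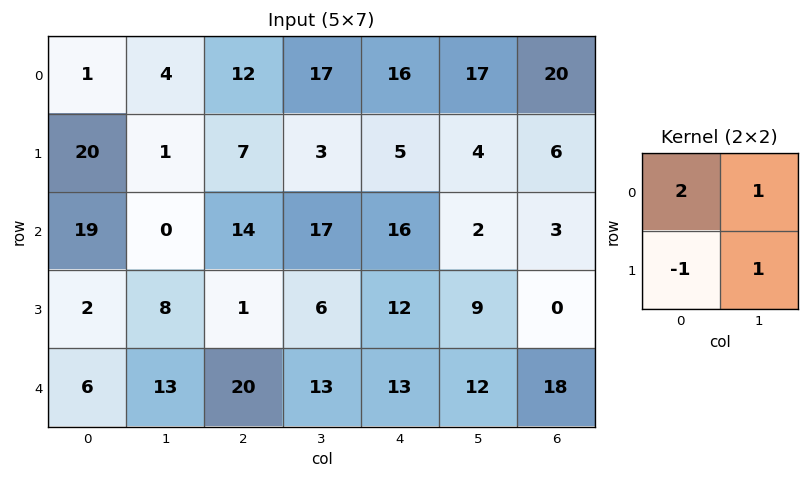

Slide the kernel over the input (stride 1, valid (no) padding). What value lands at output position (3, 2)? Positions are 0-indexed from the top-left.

The receptive field on the input at this output position is [1 6 / 20 13]. Elementwise product with the kernel and sum: 1·2 + 6·1 + 20·-1 + 13·1.

1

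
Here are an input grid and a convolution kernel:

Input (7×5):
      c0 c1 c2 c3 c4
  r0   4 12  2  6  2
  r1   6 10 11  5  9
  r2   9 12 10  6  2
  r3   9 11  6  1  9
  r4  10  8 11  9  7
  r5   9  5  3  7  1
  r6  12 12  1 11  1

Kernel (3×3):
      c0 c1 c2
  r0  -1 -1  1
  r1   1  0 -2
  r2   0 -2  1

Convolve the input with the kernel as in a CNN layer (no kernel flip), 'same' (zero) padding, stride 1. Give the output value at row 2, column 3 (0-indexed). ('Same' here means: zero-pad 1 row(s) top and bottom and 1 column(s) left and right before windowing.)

6

The receptive field on the zero-padded input at this output position is [11 5 9 / 10 6 2 / 6 1 9]. Elementwise product with the kernel and sum: 11·-1 + 5·-1 + 9·1 + 10·1 + 2·-2 + 1·-2 + 9·1.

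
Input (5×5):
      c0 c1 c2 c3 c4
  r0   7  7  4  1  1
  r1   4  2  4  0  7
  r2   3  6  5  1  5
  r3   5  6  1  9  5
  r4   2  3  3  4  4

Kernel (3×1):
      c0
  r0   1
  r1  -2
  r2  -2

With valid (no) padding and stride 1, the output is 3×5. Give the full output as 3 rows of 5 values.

-7 -9 -14 -1 -23
-12 -22 -8 -20 -13
-11 -12 -3 -25 -13

Output[0,0]: The receptive field on the input at this output position is [7 / 4 / 3]. Elementwise product with the kernel and sum: 7·1 + 4·-2 + 3·-2.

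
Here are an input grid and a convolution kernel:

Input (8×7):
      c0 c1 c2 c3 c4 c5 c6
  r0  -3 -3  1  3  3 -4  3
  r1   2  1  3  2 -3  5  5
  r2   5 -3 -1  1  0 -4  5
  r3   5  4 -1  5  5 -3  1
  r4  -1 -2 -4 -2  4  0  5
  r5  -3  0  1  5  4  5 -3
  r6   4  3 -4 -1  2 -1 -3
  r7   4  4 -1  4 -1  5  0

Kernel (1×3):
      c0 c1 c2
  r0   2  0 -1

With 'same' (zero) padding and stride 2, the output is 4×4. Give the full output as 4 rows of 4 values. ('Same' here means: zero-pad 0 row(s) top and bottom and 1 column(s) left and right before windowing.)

Output[0,0]: The receptive field on the zero-padded input at this output position is [0 -3 -3]. Elementwise product with the kernel and sum: 0·2 + -3·-1.

3 -9 10 -8
3 -7 6 -8
2 -2 -4 0
-3 7 -1 -2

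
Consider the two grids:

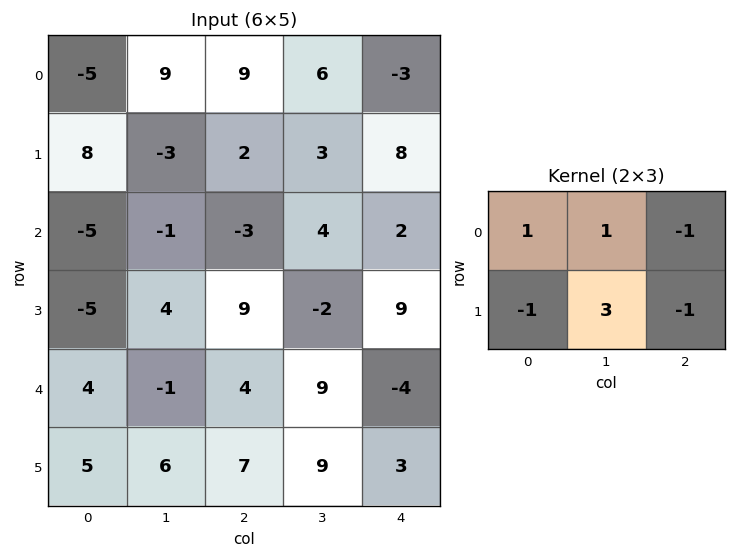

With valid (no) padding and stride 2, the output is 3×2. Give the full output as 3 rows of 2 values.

-24 17
5 -25
5 34

Output[0,0]: The receptive field on the input at this output position is [-5 9 9 / 8 -3 2]. Elementwise product with the kernel and sum: -5·1 + 9·1 + 9·-1 + 8·-1 + -3·3 + 2·-1.
Output[0,1]: The receptive field on the input at this output position is [9 6 -3 / 2 3 8]. Elementwise product with the kernel and sum: 9·1 + 6·1 + -3·-1 + 2·-1 + 3·3 + 8·-1.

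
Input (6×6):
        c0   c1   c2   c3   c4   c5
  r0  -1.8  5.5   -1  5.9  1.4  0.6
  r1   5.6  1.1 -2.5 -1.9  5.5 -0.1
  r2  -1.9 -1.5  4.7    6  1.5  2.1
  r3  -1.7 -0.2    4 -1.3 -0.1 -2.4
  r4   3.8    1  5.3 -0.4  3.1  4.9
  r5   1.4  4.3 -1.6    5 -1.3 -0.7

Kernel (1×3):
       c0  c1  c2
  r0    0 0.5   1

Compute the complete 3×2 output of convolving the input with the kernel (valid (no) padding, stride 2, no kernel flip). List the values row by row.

Output[0,0]: The receptive field on the input at this output position is [-1.8 5.5 -1]. Elementwise product with the kernel and sum: 5.5·0.5 + -1·1.
Output[0,1]: The receptive field on the input at this output position is [-1 5.9 1.4]. Elementwise product with the kernel and sum: 5.9·0.5 + 1.4·1.

1.75 4.35
3.95 4.5
5.8 2.9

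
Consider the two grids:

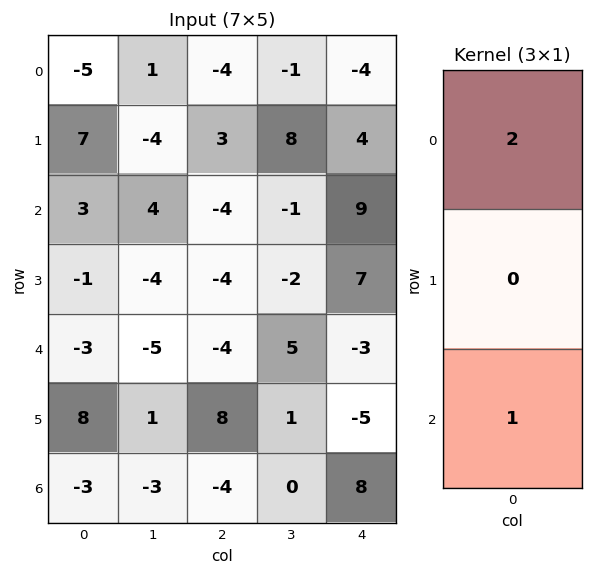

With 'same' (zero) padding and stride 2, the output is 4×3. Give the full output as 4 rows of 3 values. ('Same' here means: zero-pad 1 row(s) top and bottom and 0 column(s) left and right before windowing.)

Output[0,0]: The receptive field on the zero-padded input at this output position is [0 / -5 / 7]. Elementwise product with the kernel and sum: 0·2 + 7·1.
Output[0,1]: The receptive field on the zero-padded input at this output position is [0 / -4 / 3]. Elementwise product with the kernel and sum: 0·2 + 3·1.

7 3 4
13 2 15
6 0 9
16 16 -10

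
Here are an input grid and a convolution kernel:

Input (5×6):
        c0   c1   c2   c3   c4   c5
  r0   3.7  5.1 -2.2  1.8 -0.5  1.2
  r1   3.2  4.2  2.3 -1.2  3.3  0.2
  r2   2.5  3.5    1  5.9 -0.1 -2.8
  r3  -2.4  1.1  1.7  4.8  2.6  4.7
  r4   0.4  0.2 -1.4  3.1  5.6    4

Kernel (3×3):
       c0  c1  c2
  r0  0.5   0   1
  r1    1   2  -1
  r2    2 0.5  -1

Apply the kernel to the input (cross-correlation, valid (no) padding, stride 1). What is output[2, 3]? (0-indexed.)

10.45

The receptive field on the input at this output position is [5.9 -0.1 -2.8 / 4.8 2.6 4.7 / 3.1 5.6 4]. Elementwise product with the kernel and sum: 5.9·0.5 + -2.8·1 + 4.8·1 + 2.6·2 + 4.7·-1 + 3.1·2 + 5.6·0.5 + 4·-1.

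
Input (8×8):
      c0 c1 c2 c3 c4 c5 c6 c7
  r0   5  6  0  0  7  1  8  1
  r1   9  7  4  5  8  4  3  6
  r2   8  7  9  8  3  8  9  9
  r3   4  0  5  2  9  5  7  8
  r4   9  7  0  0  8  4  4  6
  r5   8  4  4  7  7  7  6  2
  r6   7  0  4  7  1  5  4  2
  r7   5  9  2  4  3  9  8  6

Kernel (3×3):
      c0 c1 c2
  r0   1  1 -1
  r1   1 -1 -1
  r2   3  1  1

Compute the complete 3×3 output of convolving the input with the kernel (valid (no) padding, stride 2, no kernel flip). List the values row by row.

49 22 27
39 16 31
41 2 14

Output[0,0]: The receptive field on the input at this output position is [5 6 0 / 9 7 4 / 8 7 9]. Elementwise product with the kernel and sum: 5·1 + 6·1 + 0·-1 + 9·1 + 7·-1 + 4·-1 + 8·3 + 7·1 + 9·1.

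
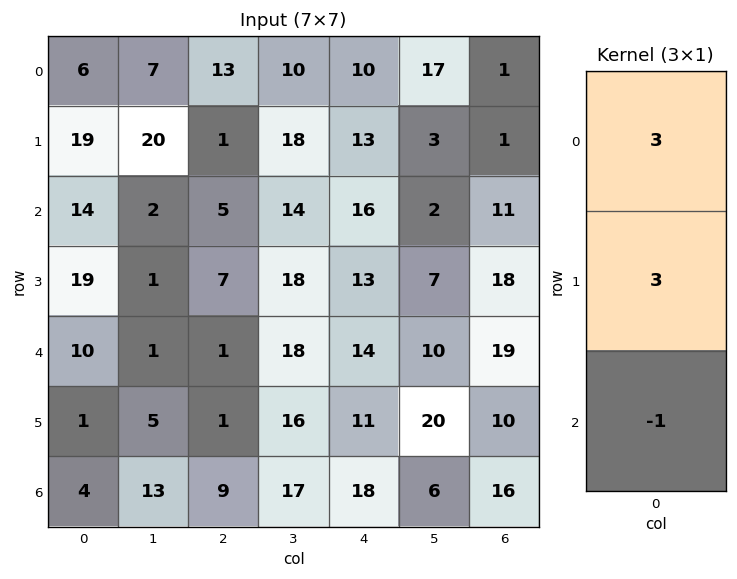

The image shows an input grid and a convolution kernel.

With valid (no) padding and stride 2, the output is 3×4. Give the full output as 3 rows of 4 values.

61 37 53 -5
89 35 73 68
29 -3 57 71

Output[0,0]: The receptive field on the input at this output position is [6 / 19 / 14]. Elementwise product with the kernel and sum: 6·3 + 19·3 + 14·-1.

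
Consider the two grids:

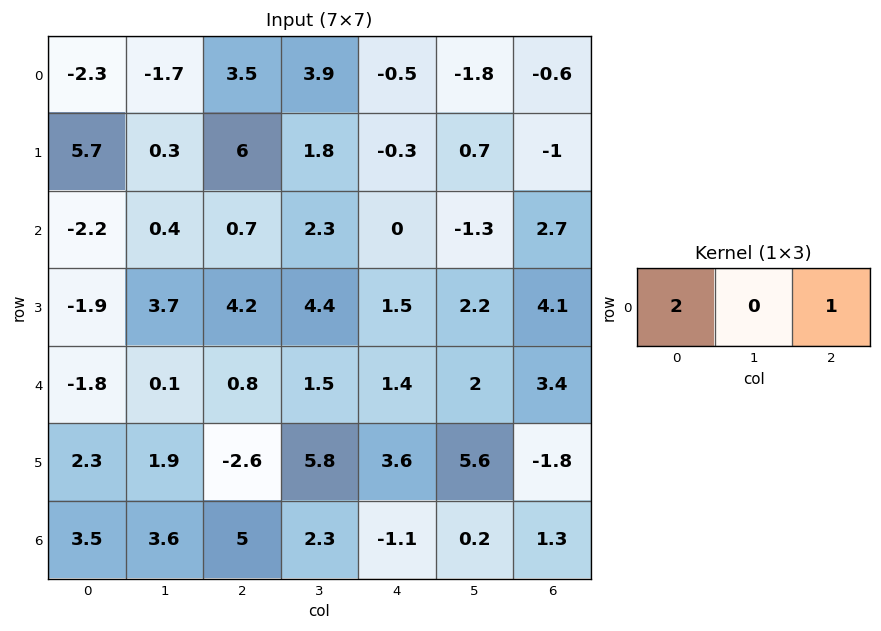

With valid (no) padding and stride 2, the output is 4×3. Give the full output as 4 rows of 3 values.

Output[0,0]: The receptive field on the input at this output position is [-2.3 -1.7 3.5]. Elementwise product with the kernel and sum: -2.3·2 + 3.5·1.
Output[0,1]: The receptive field on the input at this output position is [3.5 3.9 -0.5]. Elementwise product with the kernel and sum: 3.5·2 + -0.5·1.

-1.1 6.5 -1.6
-3.7 1.4 2.7
-2.8 3 6.2
12 8.9 -0.9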